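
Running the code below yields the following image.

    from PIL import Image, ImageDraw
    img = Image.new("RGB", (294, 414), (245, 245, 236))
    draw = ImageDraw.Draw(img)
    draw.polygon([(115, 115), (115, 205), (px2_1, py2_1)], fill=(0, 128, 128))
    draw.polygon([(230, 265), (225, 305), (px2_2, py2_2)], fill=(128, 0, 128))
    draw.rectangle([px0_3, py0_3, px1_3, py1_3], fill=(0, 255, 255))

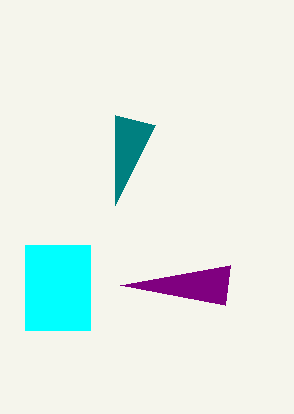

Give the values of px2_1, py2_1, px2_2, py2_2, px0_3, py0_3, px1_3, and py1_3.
px2_1 = 155; py2_1 = 125; px2_2 = 120; py2_2 = 285; px0_3 = 25; py0_3 = 245; px1_3 = 90; py1_3 = 330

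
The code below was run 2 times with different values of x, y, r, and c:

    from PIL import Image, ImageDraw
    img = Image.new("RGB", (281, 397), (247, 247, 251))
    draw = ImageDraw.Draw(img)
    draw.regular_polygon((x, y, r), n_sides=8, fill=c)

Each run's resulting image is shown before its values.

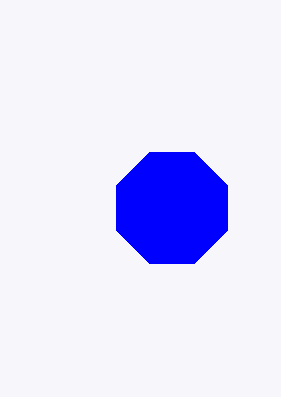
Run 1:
x = 172; y = 208; r = 60; c = 'blue'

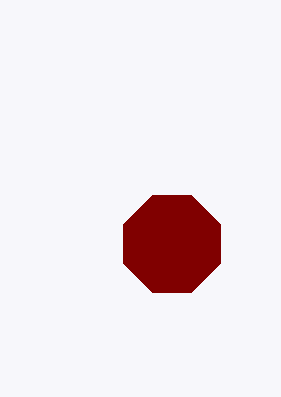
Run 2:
x = 172; y = 244; r = 52; c = 'maroon'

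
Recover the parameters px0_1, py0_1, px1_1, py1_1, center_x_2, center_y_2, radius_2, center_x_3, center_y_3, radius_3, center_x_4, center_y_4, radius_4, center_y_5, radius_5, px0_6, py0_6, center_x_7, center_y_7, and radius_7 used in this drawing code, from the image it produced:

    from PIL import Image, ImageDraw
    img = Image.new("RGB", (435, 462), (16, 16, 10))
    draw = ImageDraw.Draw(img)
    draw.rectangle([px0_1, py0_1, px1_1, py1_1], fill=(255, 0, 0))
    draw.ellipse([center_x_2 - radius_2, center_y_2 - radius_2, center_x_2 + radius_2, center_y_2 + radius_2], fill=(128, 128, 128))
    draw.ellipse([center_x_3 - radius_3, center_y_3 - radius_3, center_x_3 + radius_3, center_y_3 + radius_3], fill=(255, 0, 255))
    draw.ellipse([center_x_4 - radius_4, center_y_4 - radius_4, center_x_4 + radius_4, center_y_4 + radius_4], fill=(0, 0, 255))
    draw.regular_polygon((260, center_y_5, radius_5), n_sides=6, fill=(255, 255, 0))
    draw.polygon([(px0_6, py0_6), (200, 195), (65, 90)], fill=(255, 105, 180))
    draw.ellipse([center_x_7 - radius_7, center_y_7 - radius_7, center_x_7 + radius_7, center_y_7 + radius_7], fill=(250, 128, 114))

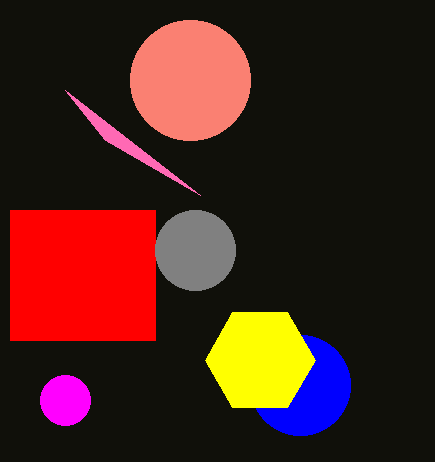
px0_1 = 10; py0_1 = 210; px1_1 = 155; py1_1 = 340; center_x_2 = 195; center_y_2 = 250; radius_2 = 40; center_x_3 = 65; center_y_3 = 400; radius_3 = 25; center_x_4 = 300; center_y_4 = 385; radius_4 = 50; center_y_5 = 360; radius_5 = 55; px0_6 = 105; py0_6 = 140; center_x_7 = 190; center_y_7 = 80; radius_7 = 60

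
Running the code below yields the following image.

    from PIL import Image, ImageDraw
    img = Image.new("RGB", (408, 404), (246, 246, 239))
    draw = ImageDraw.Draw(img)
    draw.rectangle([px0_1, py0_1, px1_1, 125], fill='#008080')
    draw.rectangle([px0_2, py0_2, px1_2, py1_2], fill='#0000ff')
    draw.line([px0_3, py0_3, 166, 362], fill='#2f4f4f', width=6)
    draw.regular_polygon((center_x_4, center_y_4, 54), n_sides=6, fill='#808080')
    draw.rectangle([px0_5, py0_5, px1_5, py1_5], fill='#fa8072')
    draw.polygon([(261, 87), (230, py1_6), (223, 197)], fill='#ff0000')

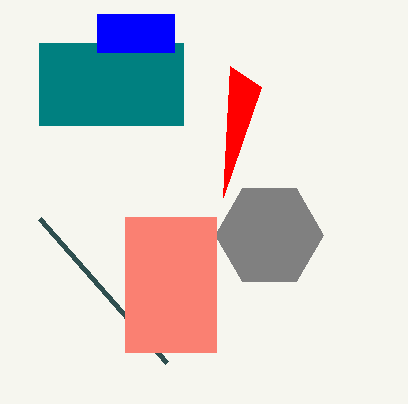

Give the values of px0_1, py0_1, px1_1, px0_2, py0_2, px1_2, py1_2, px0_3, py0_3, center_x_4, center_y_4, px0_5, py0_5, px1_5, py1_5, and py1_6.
px0_1 = 39
py0_1 = 43
px1_1 = 183
px0_2 = 97
py0_2 = 14
px1_2 = 174
py1_2 = 52
px0_3 = 39
py0_3 = 218
center_x_4 = 269
center_y_4 = 235
px0_5 = 125
py0_5 = 217
px1_5 = 216
py1_5 = 352
py1_6 = 66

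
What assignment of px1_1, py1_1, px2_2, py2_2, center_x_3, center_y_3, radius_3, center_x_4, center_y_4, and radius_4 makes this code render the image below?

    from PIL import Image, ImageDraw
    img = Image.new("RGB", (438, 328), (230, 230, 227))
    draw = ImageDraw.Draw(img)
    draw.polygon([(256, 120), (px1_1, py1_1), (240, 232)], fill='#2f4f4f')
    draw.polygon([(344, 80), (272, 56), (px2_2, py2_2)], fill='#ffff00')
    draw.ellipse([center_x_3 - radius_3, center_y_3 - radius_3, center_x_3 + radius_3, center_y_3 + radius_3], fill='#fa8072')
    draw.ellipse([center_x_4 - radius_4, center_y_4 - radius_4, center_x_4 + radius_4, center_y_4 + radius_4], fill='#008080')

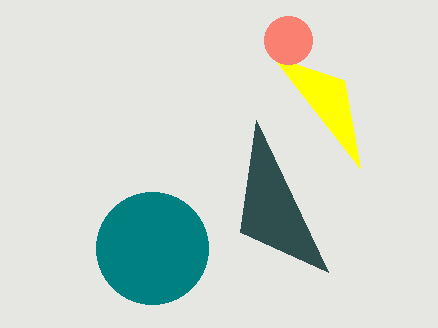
px1_1 = 328; py1_1 = 272; px2_2 = 360; py2_2 = 168; center_x_3 = 288; center_y_3 = 40; radius_3 = 24; center_x_4 = 152; center_y_4 = 248; radius_4 = 56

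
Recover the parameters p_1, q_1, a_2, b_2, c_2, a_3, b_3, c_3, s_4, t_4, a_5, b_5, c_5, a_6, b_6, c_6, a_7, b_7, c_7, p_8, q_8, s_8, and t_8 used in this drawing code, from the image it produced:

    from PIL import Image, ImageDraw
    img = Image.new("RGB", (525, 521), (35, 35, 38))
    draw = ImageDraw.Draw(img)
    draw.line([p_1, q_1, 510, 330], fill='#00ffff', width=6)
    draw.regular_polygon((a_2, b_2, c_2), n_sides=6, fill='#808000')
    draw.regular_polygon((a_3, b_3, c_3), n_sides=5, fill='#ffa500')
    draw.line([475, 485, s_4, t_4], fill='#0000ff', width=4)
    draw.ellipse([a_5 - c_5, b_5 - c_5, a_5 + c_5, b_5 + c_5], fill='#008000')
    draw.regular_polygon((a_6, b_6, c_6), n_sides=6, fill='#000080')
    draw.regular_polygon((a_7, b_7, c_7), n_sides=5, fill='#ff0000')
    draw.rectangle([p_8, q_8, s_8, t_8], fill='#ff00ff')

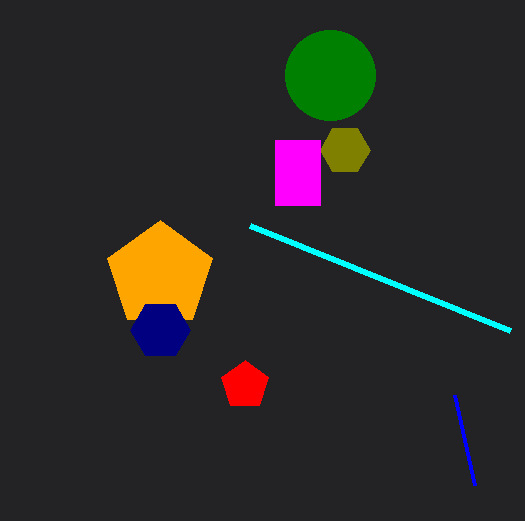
p_1 = 250; q_1 = 225; a_2 = 345; b_2 = 150; c_2 = 25; a_3 = 160; b_3 = 275; c_3 = 55; s_4 = 455; t_4 = 395; a_5 = 330; b_5 = 75; c_5 = 45; a_6 = 160; b_6 = 330; c_6 = 30; a_7 = 245; b_7 = 385; c_7 = 25; p_8 = 275; q_8 = 140; s_8 = 320; t_8 = 205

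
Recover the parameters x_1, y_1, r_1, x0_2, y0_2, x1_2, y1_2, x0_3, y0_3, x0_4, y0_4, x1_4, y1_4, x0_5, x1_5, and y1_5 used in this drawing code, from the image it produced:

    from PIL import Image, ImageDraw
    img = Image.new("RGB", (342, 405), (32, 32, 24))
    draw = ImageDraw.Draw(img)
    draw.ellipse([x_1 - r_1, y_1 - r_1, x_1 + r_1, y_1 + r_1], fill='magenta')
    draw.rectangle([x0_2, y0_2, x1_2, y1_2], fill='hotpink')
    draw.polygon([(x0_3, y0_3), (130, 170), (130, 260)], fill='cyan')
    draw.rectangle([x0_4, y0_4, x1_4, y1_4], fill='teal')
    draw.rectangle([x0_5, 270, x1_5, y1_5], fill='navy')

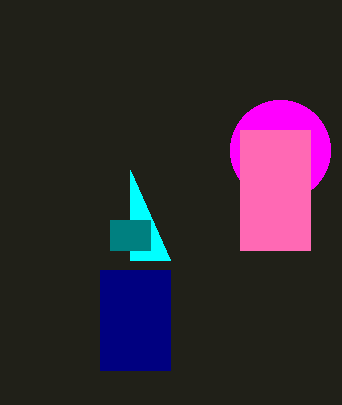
x_1 = 280, y_1 = 150, r_1 = 50, x0_2 = 240, y0_2 = 130, x1_2 = 310, y1_2 = 250, x0_3 = 170, y0_3 = 260, x0_4 = 110, y0_4 = 220, x1_4 = 150, y1_4 = 250, x0_5 = 100, x1_5 = 170, y1_5 = 370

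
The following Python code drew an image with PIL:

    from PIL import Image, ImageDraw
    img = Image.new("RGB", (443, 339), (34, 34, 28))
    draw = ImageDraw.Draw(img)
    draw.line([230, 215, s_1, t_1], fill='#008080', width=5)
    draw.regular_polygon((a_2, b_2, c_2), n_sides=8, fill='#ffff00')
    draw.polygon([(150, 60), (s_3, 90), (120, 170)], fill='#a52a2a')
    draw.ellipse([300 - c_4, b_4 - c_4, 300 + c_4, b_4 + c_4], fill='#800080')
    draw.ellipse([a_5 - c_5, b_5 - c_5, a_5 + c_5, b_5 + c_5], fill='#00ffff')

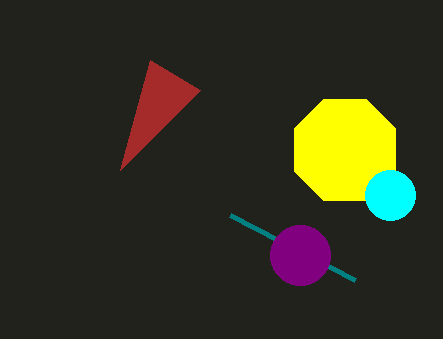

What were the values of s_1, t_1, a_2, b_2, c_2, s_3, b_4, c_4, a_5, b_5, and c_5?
s_1 = 355, t_1 = 280, a_2 = 345, b_2 = 150, c_2 = 55, s_3 = 200, b_4 = 255, c_4 = 30, a_5 = 390, b_5 = 195, c_5 = 25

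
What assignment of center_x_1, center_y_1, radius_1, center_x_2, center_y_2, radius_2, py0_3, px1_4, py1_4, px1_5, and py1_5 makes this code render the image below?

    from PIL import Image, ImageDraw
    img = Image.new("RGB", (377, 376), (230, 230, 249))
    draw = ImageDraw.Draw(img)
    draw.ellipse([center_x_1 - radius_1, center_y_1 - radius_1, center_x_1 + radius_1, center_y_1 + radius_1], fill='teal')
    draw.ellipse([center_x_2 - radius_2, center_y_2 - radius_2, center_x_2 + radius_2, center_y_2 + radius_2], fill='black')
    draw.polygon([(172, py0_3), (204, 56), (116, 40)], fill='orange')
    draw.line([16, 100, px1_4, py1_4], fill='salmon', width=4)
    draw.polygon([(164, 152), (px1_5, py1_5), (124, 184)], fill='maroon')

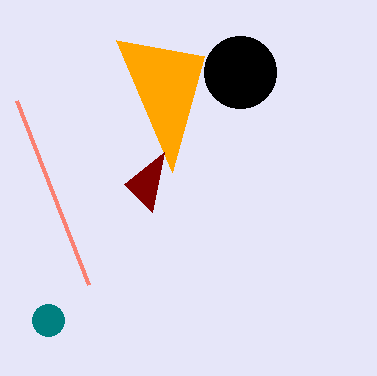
center_x_1 = 48, center_y_1 = 320, radius_1 = 16, center_x_2 = 240, center_y_2 = 72, radius_2 = 36, py0_3 = 172, px1_4 = 88, py1_4 = 284, px1_5 = 152, py1_5 = 212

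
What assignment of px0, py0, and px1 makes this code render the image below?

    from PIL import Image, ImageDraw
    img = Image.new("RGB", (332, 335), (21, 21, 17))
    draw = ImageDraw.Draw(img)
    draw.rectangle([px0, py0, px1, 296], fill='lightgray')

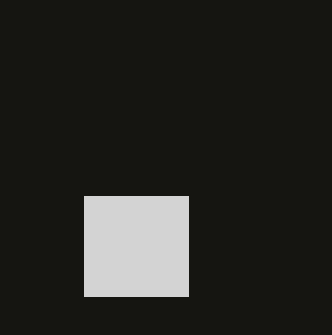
px0 = 84, py0 = 196, px1 = 188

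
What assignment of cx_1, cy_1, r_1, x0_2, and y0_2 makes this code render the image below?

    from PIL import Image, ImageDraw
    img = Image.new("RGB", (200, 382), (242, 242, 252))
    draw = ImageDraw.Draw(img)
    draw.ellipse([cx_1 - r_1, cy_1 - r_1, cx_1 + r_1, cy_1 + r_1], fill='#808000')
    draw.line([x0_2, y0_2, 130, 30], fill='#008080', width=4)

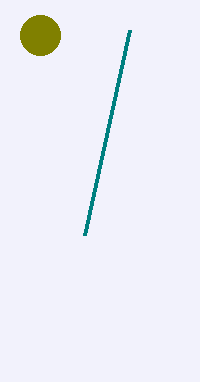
cx_1 = 40, cy_1 = 35, r_1 = 20, x0_2 = 85, y0_2 = 235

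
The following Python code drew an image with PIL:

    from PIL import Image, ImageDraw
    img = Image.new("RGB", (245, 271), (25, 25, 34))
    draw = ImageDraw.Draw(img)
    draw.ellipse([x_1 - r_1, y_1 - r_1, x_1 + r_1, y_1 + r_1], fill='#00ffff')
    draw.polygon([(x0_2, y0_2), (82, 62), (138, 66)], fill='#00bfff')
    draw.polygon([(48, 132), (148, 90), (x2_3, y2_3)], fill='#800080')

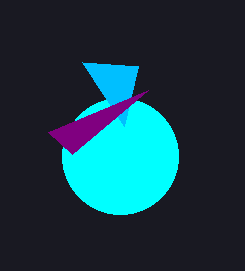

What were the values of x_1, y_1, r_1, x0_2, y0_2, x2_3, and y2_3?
x_1 = 120
y_1 = 156
r_1 = 58
x0_2 = 124
y0_2 = 126
x2_3 = 72
y2_3 = 154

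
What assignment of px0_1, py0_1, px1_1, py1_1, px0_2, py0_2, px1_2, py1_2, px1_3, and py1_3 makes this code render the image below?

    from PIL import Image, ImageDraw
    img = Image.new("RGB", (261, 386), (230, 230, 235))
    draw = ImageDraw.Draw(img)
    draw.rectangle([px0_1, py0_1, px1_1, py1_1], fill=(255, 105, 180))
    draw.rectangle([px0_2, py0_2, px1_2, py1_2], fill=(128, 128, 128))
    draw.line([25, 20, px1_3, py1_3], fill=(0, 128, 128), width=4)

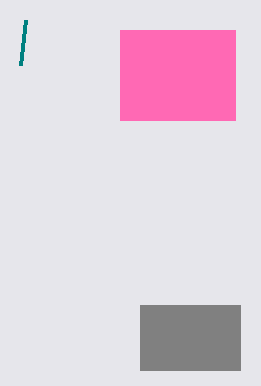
px0_1 = 120; py0_1 = 30; px1_1 = 235; py1_1 = 120; px0_2 = 140; py0_2 = 305; px1_2 = 240; py1_2 = 370; px1_3 = 20; py1_3 = 65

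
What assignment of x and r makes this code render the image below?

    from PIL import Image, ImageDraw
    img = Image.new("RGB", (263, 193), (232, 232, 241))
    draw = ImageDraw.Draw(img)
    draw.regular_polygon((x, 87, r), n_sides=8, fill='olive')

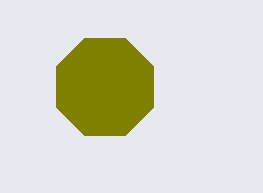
x = 105; r = 53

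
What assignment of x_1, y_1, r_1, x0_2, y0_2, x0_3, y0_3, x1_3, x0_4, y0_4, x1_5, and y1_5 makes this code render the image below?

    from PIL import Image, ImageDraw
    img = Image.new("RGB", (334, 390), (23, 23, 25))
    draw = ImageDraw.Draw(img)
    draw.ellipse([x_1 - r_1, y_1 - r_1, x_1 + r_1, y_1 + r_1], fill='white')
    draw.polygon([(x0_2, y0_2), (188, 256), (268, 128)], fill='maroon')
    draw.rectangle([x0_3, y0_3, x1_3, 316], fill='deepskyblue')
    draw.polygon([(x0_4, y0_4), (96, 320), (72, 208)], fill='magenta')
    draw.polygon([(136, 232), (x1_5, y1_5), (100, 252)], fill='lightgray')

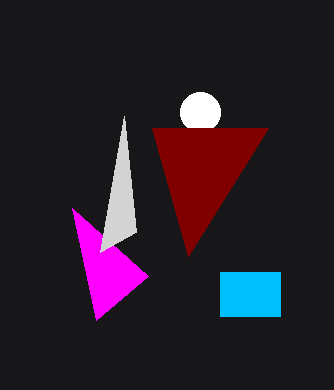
x_1 = 200; y_1 = 112; r_1 = 20; x0_2 = 152; y0_2 = 128; x0_3 = 220; y0_3 = 272; x1_3 = 280; x0_4 = 148; y0_4 = 276; x1_5 = 124; y1_5 = 116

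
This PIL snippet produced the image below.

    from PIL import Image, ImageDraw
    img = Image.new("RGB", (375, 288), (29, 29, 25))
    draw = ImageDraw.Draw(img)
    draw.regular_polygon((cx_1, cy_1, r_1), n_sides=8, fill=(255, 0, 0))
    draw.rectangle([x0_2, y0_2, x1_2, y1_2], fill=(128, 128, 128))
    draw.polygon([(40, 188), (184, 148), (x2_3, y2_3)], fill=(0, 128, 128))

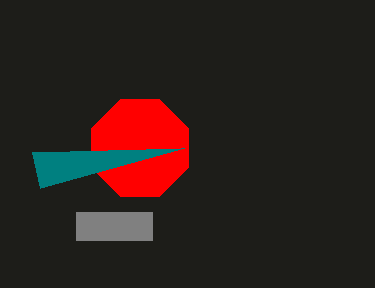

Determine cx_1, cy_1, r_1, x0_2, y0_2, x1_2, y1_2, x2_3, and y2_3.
cx_1 = 140, cy_1 = 148, r_1 = 52, x0_2 = 76, y0_2 = 212, x1_2 = 152, y1_2 = 240, x2_3 = 32, y2_3 = 152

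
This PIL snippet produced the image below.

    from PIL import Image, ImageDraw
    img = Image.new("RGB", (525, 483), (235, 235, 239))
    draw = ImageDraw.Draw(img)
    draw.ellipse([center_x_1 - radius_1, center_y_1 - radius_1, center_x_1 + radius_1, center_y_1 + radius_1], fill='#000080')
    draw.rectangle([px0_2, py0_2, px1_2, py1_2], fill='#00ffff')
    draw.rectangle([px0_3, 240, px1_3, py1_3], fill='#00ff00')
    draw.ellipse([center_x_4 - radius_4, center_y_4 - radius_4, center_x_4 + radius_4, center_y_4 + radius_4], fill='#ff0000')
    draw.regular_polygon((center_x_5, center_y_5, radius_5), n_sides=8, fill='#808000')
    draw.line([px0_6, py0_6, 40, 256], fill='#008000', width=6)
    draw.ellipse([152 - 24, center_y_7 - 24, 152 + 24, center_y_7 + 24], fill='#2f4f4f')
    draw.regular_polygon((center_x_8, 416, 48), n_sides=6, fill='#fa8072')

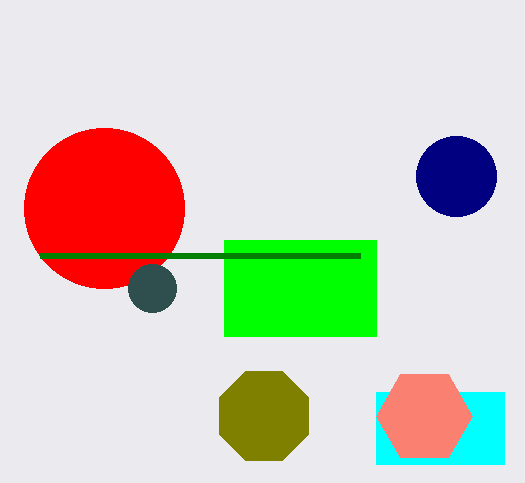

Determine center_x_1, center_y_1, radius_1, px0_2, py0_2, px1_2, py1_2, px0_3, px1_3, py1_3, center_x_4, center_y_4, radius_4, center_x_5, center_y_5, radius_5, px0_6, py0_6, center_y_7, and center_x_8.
center_x_1 = 456
center_y_1 = 176
radius_1 = 40
px0_2 = 376
py0_2 = 392
px1_2 = 504
py1_2 = 464
px0_3 = 224
px1_3 = 376
py1_3 = 336
center_x_4 = 104
center_y_4 = 208
radius_4 = 80
center_x_5 = 264
center_y_5 = 416
radius_5 = 48
px0_6 = 360
py0_6 = 256
center_y_7 = 288
center_x_8 = 424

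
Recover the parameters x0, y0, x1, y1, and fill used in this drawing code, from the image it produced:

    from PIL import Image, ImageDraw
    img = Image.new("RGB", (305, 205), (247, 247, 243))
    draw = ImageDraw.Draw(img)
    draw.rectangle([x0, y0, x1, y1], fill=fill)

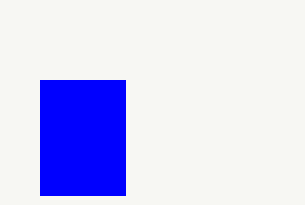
x0 = 40, y0 = 80, x1 = 125, y1 = 195, fill = 'blue'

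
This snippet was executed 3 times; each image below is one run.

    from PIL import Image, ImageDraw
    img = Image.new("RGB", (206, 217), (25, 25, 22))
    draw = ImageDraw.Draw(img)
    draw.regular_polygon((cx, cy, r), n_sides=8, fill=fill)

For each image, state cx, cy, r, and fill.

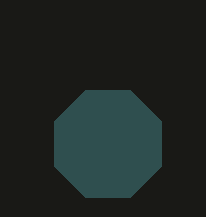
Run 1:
cx = 108, cy = 144, r = 58, fill = 'darkslategray'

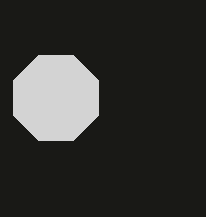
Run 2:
cx = 56; cy = 98; r = 46; fill = 'lightgray'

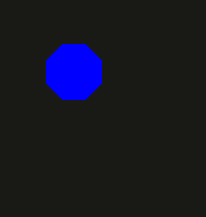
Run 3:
cx = 74; cy = 72; r = 30; fill = 'blue'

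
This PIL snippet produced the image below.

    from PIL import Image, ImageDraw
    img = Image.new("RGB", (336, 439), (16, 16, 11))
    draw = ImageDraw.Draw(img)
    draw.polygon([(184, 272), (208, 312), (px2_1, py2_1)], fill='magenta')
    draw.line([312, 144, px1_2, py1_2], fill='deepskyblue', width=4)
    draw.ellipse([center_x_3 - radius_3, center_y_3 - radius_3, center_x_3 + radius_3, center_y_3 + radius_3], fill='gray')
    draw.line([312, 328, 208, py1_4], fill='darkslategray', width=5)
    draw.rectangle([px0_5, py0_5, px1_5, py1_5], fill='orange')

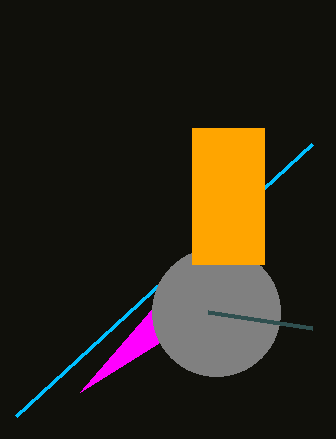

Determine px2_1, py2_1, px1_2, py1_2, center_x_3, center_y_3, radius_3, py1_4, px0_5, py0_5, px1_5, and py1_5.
px2_1 = 80; py2_1 = 392; px1_2 = 16; py1_2 = 416; center_x_3 = 216; center_y_3 = 312; radius_3 = 64; py1_4 = 312; px0_5 = 192; py0_5 = 128; px1_5 = 264; py1_5 = 264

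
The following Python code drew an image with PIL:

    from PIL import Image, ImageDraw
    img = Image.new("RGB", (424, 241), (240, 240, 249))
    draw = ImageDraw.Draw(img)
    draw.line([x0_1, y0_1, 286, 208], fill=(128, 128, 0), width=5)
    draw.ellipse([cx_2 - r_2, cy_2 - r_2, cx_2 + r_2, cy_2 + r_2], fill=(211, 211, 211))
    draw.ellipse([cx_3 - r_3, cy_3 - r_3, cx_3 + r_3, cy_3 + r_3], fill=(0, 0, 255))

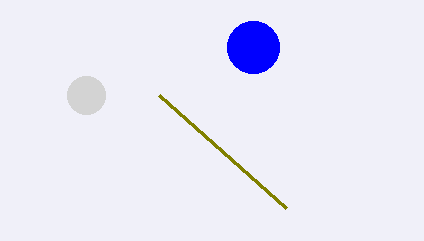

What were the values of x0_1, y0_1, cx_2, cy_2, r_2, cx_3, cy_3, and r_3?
x0_1 = 159, y0_1 = 95, cx_2 = 86, cy_2 = 95, r_2 = 19, cx_3 = 253, cy_3 = 47, r_3 = 26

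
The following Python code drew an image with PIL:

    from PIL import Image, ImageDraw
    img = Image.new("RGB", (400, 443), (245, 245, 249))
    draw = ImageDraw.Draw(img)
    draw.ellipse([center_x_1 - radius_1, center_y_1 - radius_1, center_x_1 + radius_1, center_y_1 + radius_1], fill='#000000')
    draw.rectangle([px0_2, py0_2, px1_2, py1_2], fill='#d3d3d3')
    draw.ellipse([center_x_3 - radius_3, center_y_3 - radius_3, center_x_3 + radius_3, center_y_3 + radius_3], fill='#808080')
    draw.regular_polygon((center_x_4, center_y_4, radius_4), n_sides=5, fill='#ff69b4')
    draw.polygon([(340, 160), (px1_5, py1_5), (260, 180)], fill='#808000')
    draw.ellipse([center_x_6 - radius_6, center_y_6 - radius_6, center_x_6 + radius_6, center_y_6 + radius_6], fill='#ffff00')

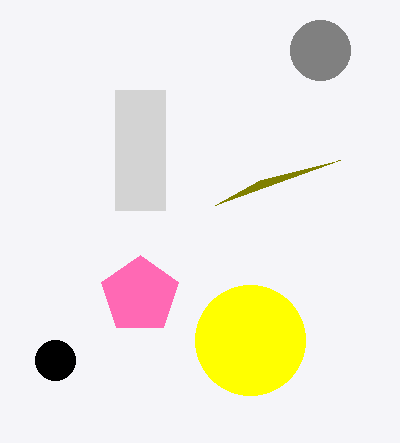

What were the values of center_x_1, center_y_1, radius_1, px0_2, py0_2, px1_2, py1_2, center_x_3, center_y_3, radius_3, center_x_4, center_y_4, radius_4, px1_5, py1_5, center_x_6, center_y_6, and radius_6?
center_x_1 = 55
center_y_1 = 360
radius_1 = 20
px0_2 = 115
py0_2 = 90
px1_2 = 165
py1_2 = 210
center_x_3 = 320
center_y_3 = 50
radius_3 = 30
center_x_4 = 140
center_y_4 = 295
radius_4 = 40
px1_5 = 215
py1_5 = 205
center_x_6 = 250
center_y_6 = 340
radius_6 = 55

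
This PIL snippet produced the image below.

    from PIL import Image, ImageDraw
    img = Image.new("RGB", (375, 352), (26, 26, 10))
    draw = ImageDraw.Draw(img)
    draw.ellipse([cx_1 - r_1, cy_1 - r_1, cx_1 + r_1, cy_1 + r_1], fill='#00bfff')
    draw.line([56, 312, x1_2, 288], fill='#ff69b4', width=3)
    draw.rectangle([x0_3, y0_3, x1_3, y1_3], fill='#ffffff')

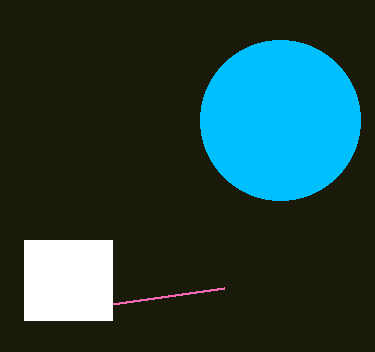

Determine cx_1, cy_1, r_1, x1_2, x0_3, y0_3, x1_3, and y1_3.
cx_1 = 280, cy_1 = 120, r_1 = 80, x1_2 = 224, x0_3 = 24, y0_3 = 240, x1_3 = 112, y1_3 = 320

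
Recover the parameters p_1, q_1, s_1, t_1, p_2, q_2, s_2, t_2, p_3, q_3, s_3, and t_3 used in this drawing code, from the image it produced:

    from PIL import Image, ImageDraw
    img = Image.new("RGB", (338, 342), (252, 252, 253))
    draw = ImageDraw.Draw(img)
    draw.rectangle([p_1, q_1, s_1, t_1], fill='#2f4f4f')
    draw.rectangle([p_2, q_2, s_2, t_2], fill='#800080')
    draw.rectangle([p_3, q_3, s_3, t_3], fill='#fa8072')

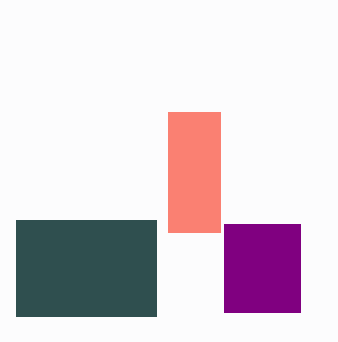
p_1 = 16, q_1 = 220, s_1 = 156, t_1 = 316, p_2 = 224, q_2 = 224, s_2 = 300, t_2 = 312, p_3 = 168, q_3 = 112, s_3 = 220, t_3 = 232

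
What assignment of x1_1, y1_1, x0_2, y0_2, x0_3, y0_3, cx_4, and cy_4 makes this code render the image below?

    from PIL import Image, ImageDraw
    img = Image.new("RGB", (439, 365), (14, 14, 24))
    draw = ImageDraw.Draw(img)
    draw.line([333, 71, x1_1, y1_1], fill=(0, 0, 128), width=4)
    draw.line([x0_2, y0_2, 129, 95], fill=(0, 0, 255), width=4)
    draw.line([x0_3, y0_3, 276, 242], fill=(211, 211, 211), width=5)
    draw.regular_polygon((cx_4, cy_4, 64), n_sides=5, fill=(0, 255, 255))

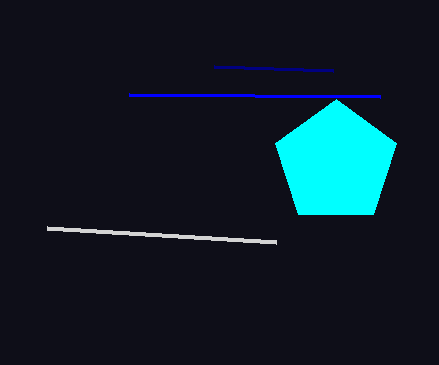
x1_1 = 214, y1_1 = 67, x0_2 = 380, y0_2 = 97, x0_3 = 47, y0_3 = 228, cx_4 = 336, cy_4 = 163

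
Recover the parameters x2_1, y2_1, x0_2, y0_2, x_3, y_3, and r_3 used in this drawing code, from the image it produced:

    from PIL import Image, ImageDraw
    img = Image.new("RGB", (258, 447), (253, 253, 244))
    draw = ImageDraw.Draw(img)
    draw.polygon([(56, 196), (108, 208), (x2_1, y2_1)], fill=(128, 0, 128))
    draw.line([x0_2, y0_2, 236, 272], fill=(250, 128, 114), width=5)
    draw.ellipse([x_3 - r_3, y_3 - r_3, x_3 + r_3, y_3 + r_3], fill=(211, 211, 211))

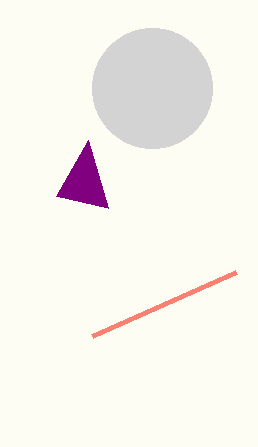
x2_1 = 88; y2_1 = 140; x0_2 = 92; y0_2 = 336; x_3 = 152; y_3 = 88; r_3 = 60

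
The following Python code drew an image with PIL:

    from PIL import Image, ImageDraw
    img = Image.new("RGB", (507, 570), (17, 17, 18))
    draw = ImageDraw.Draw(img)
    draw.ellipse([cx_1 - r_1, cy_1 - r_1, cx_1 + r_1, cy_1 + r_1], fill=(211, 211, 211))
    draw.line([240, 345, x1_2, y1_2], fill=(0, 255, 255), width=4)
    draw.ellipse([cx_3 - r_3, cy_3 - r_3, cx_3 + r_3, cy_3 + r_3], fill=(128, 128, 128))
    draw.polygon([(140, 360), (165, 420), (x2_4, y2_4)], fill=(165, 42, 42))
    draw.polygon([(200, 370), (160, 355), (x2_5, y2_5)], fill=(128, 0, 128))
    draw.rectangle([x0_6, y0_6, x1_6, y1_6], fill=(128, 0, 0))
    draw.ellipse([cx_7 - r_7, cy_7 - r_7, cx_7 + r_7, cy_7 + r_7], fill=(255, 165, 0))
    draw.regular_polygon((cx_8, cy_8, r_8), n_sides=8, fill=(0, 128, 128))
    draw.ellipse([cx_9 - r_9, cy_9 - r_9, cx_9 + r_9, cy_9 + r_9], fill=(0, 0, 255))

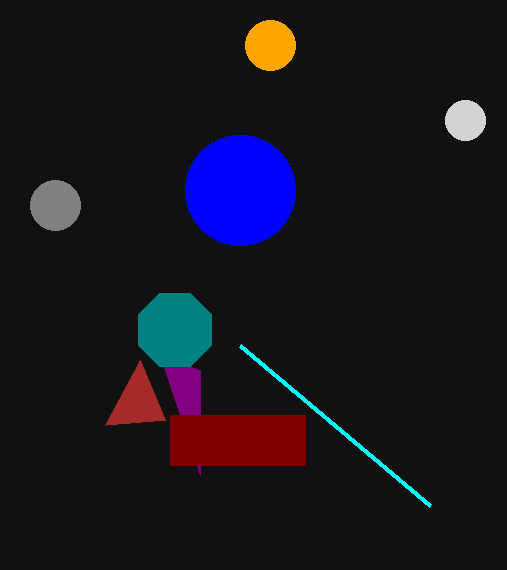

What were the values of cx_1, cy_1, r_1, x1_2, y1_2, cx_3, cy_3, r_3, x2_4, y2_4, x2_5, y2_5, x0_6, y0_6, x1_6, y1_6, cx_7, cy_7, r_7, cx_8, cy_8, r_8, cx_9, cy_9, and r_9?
cx_1 = 465
cy_1 = 120
r_1 = 20
x1_2 = 430
y1_2 = 505
cx_3 = 55
cy_3 = 205
r_3 = 25
x2_4 = 105
y2_4 = 425
x2_5 = 200
y2_5 = 475
x0_6 = 170
y0_6 = 415
x1_6 = 305
y1_6 = 465
cx_7 = 270
cy_7 = 45
r_7 = 25
cx_8 = 175
cy_8 = 330
r_8 = 40
cx_9 = 240
cy_9 = 190
r_9 = 55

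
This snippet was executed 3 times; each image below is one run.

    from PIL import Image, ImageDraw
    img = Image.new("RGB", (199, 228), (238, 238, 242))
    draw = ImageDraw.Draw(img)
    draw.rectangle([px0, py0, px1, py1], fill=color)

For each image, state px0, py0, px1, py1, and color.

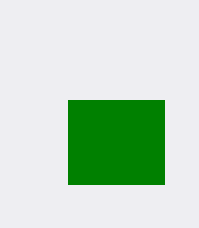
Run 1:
px0 = 68, py0 = 100, px1 = 164, py1 = 184, color = 'green'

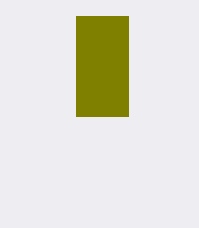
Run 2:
px0 = 76
py0 = 16
px1 = 128
py1 = 116
color = 'olive'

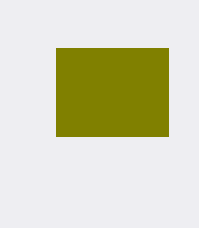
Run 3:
px0 = 56, py0 = 48, px1 = 168, py1 = 136, color = 'olive'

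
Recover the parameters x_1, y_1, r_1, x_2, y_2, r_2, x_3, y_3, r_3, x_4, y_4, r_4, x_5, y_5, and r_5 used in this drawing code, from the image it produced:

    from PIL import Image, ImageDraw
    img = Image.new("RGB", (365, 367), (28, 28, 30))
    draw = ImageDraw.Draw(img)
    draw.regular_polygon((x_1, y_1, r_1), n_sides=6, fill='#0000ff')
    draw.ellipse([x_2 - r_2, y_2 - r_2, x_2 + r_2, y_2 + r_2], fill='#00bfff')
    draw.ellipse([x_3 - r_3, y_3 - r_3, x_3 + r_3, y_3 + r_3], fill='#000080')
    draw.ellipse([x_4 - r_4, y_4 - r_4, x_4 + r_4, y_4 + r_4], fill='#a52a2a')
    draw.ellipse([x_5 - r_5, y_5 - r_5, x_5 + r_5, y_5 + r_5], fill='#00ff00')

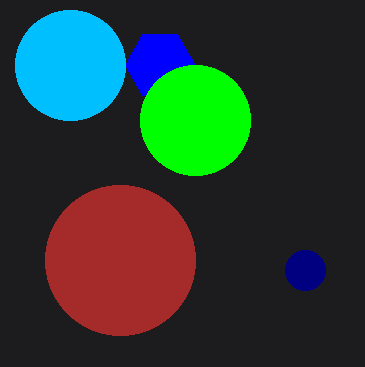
x_1 = 160; y_1 = 65; r_1 = 35; x_2 = 70; y_2 = 65; r_2 = 55; x_3 = 305; y_3 = 270; r_3 = 20; x_4 = 120; y_4 = 260; r_4 = 75; x_5 = 195; y_5 = 120; r_5 = 55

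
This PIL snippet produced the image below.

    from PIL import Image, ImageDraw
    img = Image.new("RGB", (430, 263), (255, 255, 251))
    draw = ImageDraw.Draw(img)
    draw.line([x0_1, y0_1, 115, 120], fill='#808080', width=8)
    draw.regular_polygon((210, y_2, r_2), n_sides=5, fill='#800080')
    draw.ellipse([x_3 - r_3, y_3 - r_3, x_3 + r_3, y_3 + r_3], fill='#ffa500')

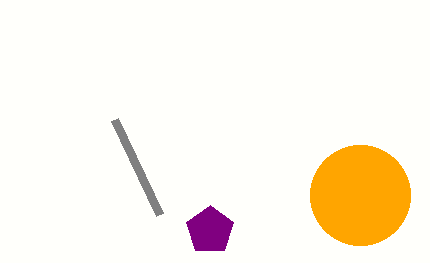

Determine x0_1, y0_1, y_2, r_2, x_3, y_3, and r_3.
x0_1 = 160
y0_1 = 215
y_2 = 230
r_2 = 25
x_3 = 360
y_3 = 195
r_3 = 50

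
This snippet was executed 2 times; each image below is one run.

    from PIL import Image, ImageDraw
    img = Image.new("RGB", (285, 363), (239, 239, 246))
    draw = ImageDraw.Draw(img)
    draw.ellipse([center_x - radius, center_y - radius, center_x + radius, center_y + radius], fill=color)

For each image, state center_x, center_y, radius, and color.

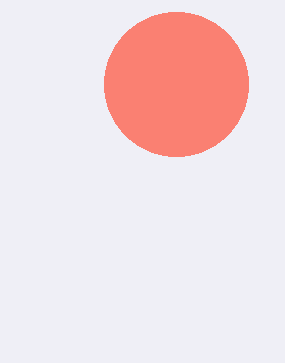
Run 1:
center_x = 176
center_y = 84
radius = 72
color = 'salmon'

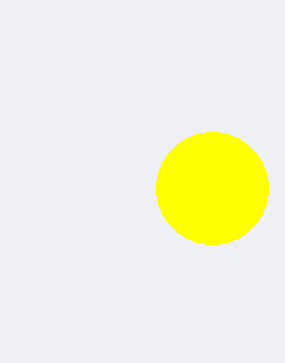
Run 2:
center_x = 212, center_y = 188, radius = 56, color = 'yellow'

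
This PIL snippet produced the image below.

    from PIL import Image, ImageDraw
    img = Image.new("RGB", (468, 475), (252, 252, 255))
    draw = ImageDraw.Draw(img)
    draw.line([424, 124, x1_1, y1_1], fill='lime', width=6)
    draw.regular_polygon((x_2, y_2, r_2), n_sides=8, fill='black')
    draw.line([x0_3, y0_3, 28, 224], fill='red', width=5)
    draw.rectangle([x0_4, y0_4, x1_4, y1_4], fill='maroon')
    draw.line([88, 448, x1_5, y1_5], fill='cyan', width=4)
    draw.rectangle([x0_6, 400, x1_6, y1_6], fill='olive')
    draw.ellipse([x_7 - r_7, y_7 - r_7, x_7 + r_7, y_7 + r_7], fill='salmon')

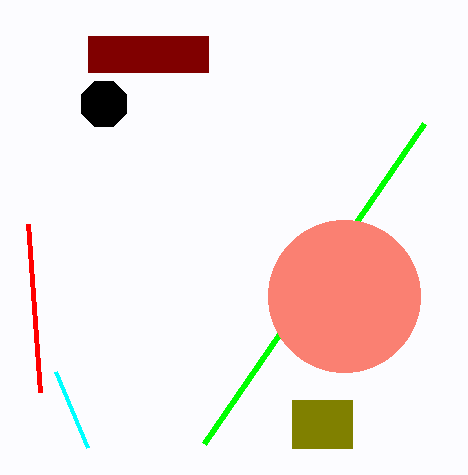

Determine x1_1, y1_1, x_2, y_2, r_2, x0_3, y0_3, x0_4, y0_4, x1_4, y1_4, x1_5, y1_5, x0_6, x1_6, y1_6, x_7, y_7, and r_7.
x1_1 = 204; y1_1 = 444; x_2 = 104; y_2 = 104; r_2 = 24; x0_3 = 40; y0_3 = 392; x0_4 = 88; y0_4 = 36; x1_4 = 208; y1_4 = 72; x1_5 = 56; y1_5 = 372; x0_6 = 292; x1_6 = 352; y1_6 = 448; x_7 = 344; y_7 = 296; r_7 = 76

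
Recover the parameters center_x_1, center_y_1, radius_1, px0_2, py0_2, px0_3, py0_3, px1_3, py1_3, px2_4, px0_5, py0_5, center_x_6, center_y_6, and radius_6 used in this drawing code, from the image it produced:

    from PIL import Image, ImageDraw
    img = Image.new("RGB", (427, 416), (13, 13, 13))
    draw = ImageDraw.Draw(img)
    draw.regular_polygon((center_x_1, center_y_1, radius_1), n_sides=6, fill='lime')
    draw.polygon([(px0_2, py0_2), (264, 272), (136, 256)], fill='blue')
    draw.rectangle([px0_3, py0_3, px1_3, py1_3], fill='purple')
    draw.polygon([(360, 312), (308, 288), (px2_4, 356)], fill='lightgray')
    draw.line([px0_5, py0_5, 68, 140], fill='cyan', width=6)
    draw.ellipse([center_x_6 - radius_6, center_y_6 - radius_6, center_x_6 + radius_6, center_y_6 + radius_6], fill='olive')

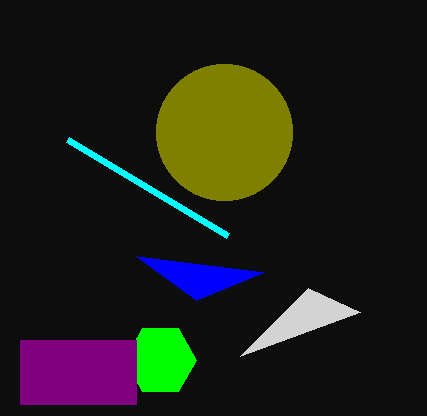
center_x_1 = 160
center_y_1 = 360
radius_1 = 36
px0_2 = 196
py0_2 = 300
px0_3 = 20
py0_3 = 340
px1_3 = 136
py1_3 = 404
px2_4 = 240
px0_5 = 228
py0_5 = 236
center_x_6 = 224
center_y_6 = 132
radius_6 = 68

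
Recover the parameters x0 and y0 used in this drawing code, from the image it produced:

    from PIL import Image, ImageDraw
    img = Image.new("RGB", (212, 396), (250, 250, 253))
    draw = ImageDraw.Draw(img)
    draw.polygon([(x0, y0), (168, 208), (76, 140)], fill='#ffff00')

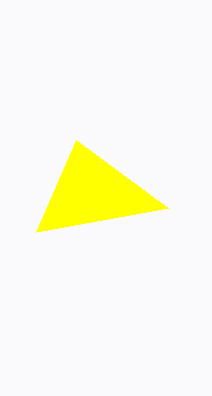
x0 = 36; y0 = 232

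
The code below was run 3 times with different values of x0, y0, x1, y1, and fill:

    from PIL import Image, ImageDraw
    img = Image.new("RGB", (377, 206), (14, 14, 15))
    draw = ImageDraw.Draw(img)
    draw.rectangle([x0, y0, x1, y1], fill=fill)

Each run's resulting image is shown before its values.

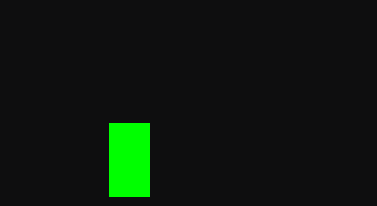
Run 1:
x0 = 109, y0 = 123, x1 = 149, y1 = 196, fill = 'lime'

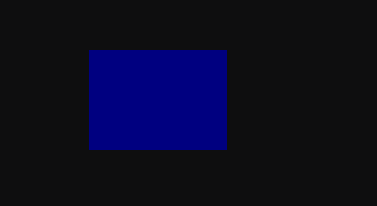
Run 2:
x0 = 89; y0 = 50; x1 = 226; y1 = 149; fill = 'navy'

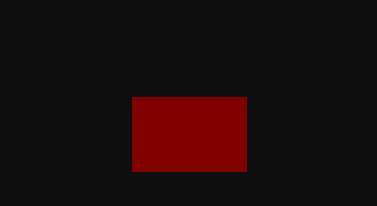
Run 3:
x0 = 132, y0 = 97, x1 = 246, y1 = 171, fill = 'maroon'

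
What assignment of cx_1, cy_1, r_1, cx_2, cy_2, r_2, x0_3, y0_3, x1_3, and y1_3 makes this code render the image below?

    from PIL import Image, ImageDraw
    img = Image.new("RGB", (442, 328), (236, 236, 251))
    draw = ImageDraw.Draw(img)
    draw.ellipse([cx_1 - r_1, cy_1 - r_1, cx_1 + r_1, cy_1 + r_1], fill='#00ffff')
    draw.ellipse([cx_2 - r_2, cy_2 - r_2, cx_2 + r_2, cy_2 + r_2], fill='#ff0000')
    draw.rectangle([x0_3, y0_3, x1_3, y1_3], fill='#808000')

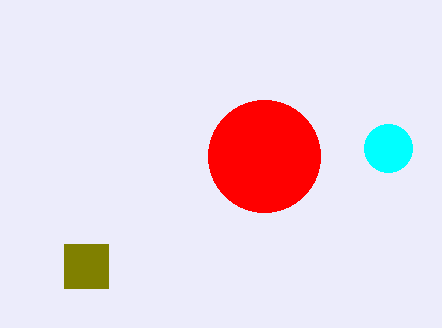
cx_1 = 388
cy_1 = 148
r_1 = 24
cx_2 = 264
cy_2 = 156
r_2 = 56
x0_3 = 64
y0_3 = 244
x1_3 = 108
y1_3 = 288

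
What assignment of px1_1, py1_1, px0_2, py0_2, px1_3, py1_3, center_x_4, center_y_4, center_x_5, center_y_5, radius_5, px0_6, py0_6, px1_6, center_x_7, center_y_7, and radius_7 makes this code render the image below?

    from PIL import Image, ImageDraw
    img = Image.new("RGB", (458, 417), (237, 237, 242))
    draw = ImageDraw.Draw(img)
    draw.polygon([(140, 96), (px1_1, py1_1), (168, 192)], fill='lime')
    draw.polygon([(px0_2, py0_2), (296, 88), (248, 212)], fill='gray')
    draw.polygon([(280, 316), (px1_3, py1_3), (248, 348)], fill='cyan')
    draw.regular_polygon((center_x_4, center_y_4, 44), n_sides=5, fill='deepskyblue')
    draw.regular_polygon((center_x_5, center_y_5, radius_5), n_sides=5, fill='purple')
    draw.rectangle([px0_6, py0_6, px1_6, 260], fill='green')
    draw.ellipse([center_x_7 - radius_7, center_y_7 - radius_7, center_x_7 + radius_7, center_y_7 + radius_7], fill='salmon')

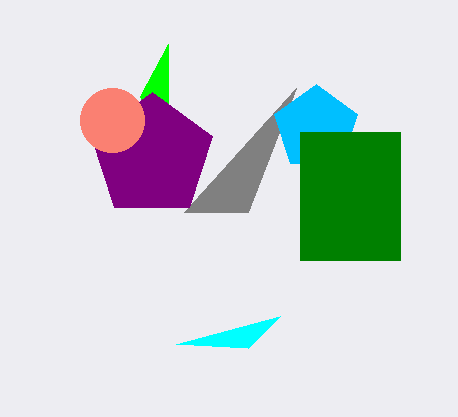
px1_1 = 168, py1_1 = 44, px0_2 = 184, py0_2 = 212, px1_3 = 176, py1_3 = 344, center_x_4 = 316, center_y_4 = 128, center_x_5 = 152, center_y_5 = 156, radius_5 = 64, px0_6 = 300, py0_6 = 132, px1_6 = 400, center_x_7 = 112, center_y_7 = 120, radius_7 = 32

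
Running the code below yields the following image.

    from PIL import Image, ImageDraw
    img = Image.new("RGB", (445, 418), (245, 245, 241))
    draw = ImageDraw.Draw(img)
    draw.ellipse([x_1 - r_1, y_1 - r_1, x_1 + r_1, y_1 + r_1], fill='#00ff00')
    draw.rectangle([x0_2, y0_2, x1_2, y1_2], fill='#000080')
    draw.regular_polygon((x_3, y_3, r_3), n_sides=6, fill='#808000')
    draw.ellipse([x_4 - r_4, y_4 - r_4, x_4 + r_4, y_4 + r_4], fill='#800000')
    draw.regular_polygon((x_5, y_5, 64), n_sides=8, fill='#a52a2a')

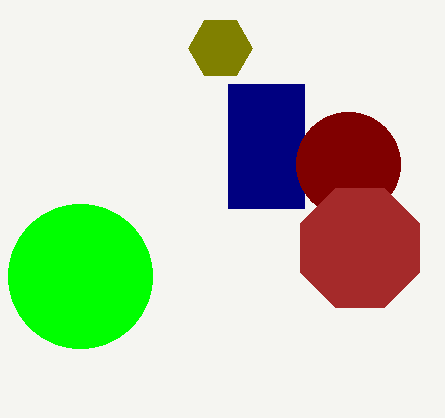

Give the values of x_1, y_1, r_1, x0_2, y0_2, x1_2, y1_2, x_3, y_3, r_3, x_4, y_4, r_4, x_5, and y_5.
x_1 = 80; y_1 = 276; r_1 = 72; x0_2 = 228; y0_2 = 84; x1_2 = 304; y1_2 = 208; x_3 = 220; y_3 = 48; r_3 = 32; x_4 = 348; y_4 = 164; r_4 = 52; x_5 = 360; y_5 = 248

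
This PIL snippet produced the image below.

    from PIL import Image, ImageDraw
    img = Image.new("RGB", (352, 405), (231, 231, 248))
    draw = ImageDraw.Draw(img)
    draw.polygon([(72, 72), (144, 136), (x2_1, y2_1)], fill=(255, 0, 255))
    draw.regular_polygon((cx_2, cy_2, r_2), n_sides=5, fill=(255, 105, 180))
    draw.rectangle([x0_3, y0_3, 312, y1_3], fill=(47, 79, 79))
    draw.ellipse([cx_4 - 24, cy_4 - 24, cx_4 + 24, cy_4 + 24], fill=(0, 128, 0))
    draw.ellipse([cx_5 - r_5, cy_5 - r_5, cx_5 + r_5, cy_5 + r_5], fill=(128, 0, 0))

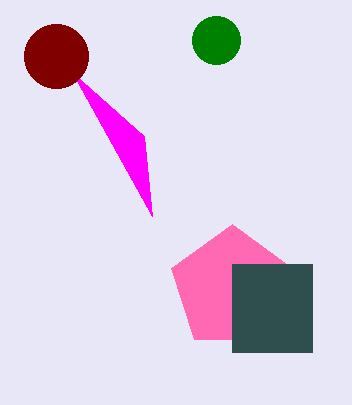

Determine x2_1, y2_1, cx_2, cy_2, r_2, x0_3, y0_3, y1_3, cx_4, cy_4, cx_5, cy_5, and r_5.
x2_1 = 152, y2_1 = 216, cx_2 = 232, cy_2 = 288, r_2 = 64, x0_3 = 232, y0_3 = 264, y1_3 = 352, cx_4 = 216, cy_4 = 40, cx_5 = 56, cy_5 = 56, r_5 = 32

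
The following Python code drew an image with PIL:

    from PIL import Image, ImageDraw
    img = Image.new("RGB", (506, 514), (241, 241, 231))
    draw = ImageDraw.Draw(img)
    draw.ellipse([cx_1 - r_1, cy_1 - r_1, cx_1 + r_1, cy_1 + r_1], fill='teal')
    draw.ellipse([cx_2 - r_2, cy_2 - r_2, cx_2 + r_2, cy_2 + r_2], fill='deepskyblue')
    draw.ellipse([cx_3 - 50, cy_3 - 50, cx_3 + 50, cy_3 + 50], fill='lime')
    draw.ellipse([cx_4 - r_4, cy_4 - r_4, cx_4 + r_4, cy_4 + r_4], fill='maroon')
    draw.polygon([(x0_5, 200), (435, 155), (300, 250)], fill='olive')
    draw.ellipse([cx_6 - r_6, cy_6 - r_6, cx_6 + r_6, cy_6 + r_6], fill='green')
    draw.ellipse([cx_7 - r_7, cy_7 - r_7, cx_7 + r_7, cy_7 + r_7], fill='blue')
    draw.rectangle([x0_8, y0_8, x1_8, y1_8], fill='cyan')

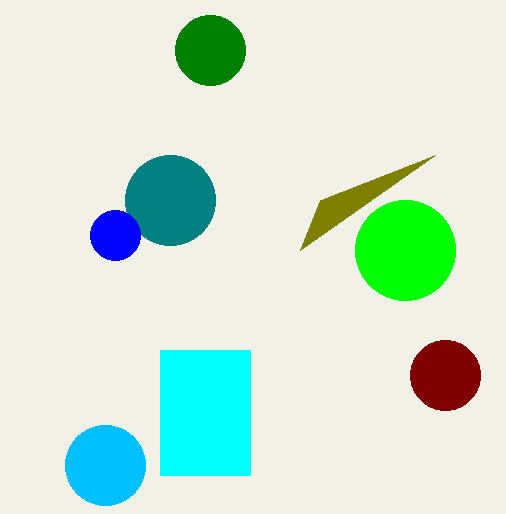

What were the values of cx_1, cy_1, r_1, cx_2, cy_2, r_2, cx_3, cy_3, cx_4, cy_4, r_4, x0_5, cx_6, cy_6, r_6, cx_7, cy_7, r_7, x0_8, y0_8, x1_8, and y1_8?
cx_1 = 170; cy_1 = 200; r_1 = 45; cx_2 = 105; cy_2 = 465; r_2 = 40; cx_3 = 405; cy_3 = 250; cx_4 = 445; cy_4 = 375; r_4 = 35; x0_5 = 320; cx_6 = 210; cy_6 = 50; r_6 = 35; cx_7 = 115; cy_7 = 235; r_7 = 25; x0_8 = 160; y0_8 = 350; x1_8 = 250; y1_8 = 475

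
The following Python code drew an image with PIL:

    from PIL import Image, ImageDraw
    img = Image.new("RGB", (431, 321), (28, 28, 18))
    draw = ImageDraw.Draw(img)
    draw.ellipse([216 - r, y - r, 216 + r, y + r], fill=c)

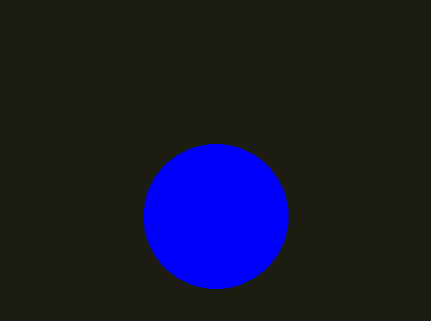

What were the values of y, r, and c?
y = 216
r = 72
c = 'blue'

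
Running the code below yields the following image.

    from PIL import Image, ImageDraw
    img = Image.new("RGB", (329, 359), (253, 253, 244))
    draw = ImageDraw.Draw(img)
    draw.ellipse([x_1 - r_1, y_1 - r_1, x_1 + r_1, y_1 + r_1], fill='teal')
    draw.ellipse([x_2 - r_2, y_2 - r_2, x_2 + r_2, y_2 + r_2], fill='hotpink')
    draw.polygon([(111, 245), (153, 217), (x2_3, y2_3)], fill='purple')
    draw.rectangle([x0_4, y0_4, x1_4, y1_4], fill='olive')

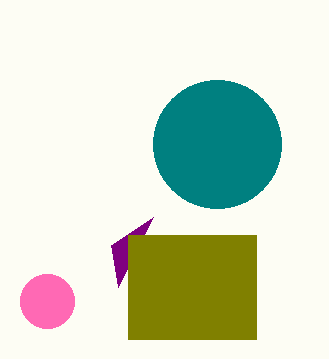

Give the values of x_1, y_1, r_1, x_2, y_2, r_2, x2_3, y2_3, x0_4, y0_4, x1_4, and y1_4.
x_1 = 217, y_1 = 144, r_1 = 64, x_2 = 47, y_2 = 301, r_2 = 27, x2_3 = 118, y2_3 = 287, x0_4 = 128, y0_4 = 235, x1_4 = 256, y1_4 = 339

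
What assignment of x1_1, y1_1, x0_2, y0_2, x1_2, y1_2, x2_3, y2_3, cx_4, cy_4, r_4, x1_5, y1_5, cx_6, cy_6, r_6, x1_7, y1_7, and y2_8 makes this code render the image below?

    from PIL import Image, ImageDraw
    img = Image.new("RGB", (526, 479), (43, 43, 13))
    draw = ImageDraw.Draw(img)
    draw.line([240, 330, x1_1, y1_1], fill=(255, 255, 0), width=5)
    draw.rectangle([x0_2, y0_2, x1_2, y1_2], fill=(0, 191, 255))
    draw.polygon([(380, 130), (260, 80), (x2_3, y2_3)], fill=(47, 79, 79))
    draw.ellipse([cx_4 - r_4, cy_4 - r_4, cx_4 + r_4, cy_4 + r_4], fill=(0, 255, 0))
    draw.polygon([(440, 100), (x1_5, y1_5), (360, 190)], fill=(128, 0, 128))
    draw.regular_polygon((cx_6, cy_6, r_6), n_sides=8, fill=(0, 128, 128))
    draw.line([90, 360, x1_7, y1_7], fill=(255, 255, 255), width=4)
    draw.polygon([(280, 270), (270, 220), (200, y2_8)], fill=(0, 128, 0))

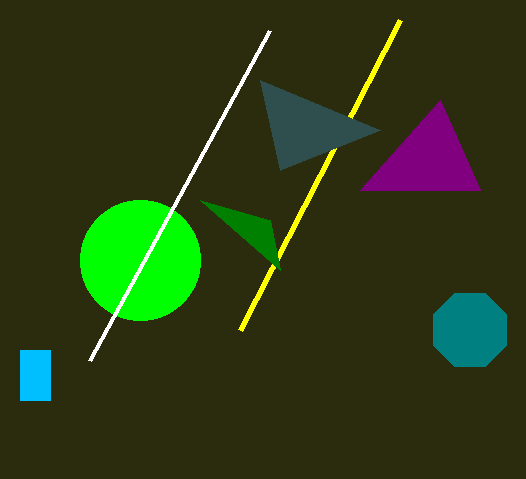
x1_1 = 400; y1_1 = 20; x0_2 = 20; y0_2 = 350; x1_2 = 50; y1_2 = 400; x2_3 = 280; y2_3 = 170; cx_4 = 140; cy_4 = 260; r_4 = 60; x1_5 = 480; y1_5 = 190; cx_6 = 470; cy_6 = 330; r_6 = 40; x1_7 = 270; y1_7 = 30; y2_8 = 200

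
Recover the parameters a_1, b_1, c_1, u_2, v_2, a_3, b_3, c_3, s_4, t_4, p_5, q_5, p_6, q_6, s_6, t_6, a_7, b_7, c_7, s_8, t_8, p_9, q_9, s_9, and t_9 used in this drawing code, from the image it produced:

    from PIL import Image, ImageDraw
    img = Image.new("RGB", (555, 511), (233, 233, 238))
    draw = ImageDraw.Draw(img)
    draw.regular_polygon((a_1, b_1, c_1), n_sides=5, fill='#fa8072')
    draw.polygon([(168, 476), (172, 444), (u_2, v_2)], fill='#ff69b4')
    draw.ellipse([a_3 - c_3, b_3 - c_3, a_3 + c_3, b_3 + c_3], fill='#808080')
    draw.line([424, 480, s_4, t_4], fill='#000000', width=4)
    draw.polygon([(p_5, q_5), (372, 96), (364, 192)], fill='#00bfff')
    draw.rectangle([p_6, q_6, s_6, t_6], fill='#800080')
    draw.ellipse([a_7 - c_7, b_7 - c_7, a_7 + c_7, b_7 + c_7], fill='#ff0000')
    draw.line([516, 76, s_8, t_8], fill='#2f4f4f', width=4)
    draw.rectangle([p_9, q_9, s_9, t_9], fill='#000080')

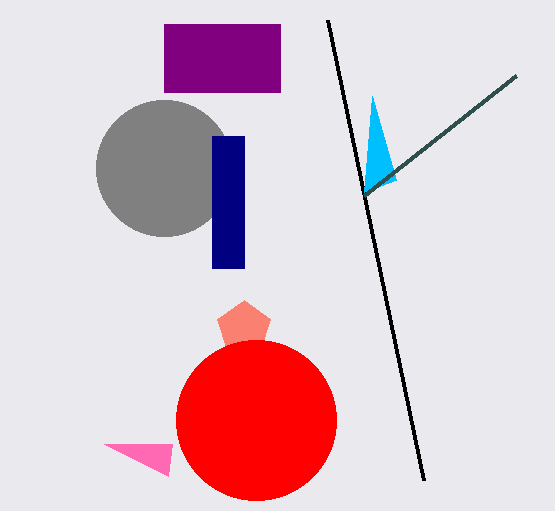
a_1 = 244
b_1 = 328
c_1 = 28
u_2 = 104
v_2 = 444
a_3 = 164
b_3 = 168
c_3 = 68
s_4 = 328
t_4 = 20
p_5 = 396
q_5 = 180
p_6 = 164
q_6 = 24
s_6 = 280
t_6 = 92
a_7 = 256
b_7 = 420
c_7 = 80
s_8 = 364
t_8 = 196
p_9 = 212
q_9 = 136
s_9 = 244
t_9 = 268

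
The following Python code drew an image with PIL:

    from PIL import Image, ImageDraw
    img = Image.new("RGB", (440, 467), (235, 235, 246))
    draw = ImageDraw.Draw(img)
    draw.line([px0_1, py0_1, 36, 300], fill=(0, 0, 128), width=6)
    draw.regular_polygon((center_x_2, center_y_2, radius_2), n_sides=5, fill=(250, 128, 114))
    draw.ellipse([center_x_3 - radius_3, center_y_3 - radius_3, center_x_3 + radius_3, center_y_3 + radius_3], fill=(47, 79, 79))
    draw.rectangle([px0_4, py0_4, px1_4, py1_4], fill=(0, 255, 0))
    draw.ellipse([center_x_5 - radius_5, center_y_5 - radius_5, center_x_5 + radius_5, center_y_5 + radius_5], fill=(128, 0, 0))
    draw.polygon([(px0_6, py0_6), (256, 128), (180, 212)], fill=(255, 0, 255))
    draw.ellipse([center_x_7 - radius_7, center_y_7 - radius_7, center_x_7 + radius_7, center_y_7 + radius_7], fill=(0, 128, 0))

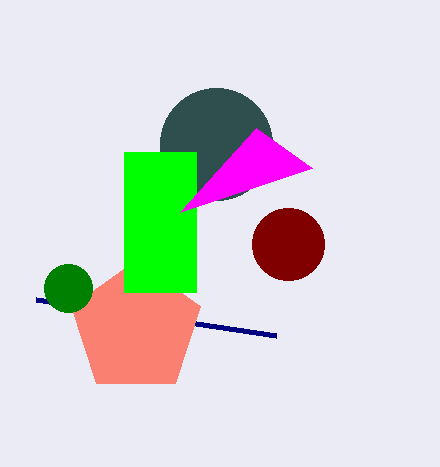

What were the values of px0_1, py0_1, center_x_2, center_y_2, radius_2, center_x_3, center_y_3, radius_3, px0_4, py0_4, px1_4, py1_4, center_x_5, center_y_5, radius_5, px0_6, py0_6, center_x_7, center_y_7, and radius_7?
px0_1 = 276, py0_1 = 336, center_x_2 = 136, center_y_2 = 328, radius_2 = 68, center_x_3 = 216, center_y_3 = 144, radius_3 = 56, px0_4 = 124, py0_4 = 152, px1_4 = 196, py1_4 = 292, center_x_5 = 288, center_y_5 = 244, radius_5 = 36, px0_6 = 312, py0_6 = 168, center_x_7 = 68, center_y_7 = 288, radius_7 = 24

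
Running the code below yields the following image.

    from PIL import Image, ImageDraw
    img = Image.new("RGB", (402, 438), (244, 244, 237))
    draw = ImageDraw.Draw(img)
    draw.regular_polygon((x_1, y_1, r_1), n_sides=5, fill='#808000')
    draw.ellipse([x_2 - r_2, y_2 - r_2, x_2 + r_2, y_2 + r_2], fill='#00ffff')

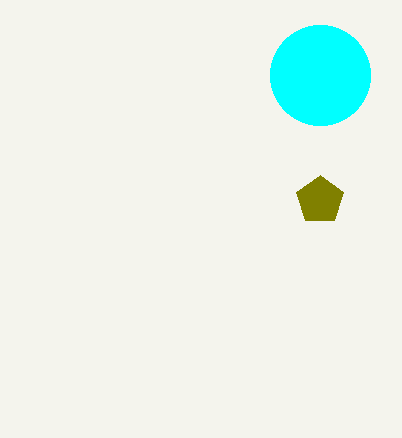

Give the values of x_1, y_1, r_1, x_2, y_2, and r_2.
x_1 = 320, y_1 = 200, r_1 = 25, x_2 = 320, y_2 = 75, r_2 = 50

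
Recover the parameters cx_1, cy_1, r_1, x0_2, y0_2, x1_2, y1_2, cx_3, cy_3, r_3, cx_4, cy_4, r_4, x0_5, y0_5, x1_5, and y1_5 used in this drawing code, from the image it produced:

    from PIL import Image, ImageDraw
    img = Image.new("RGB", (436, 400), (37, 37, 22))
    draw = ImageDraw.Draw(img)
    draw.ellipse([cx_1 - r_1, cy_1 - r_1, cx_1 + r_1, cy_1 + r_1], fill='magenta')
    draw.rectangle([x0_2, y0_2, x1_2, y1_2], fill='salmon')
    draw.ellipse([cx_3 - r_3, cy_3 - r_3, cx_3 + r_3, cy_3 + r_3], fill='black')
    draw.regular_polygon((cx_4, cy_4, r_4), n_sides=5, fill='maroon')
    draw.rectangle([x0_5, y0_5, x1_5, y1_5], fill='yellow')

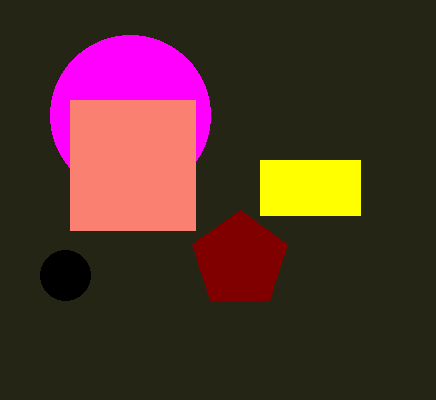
cx_1 = 130
cy_1 = 115
r_1 = 80
x0_2 = 70
y0_2 = 100
x1_2 = 195
y1_2 = 230
cx_3 = 65
cy_3 = 275
r_3 = 25
cx_4 = 240
cy_4 = 260
r_4 = 50
x0_5 = 260
y0_5 = 160
x1_5 = 360
y1_5 = 215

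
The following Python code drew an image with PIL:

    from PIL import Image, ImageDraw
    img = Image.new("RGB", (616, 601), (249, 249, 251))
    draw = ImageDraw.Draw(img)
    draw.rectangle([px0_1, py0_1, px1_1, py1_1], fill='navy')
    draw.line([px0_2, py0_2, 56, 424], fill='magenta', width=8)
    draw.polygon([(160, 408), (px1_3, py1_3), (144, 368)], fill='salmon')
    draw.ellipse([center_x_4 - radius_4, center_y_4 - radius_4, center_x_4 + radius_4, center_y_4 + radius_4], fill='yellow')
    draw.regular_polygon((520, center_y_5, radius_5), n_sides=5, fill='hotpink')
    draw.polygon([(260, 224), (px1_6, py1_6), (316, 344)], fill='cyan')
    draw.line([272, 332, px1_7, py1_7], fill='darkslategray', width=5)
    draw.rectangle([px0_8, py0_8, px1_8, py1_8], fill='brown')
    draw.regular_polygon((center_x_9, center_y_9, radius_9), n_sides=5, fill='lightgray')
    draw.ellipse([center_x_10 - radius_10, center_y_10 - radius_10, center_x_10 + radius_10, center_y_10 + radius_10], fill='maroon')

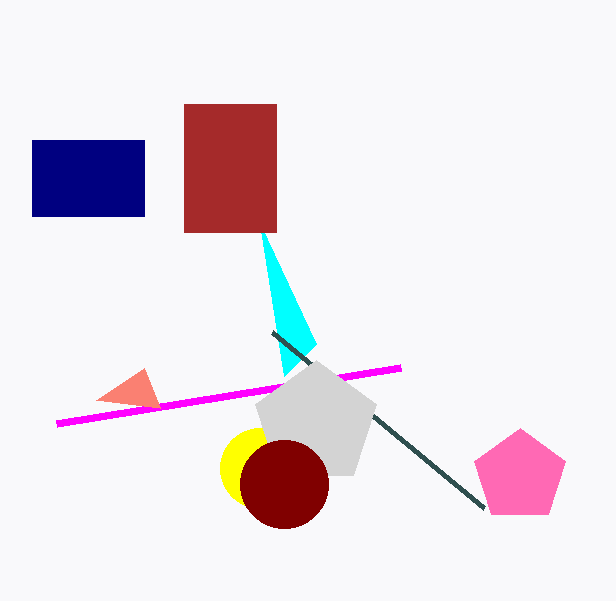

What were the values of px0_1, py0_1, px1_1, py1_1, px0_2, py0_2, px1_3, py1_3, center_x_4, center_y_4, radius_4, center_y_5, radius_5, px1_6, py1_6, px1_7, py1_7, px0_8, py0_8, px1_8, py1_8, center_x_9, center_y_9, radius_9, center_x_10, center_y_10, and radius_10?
px0_1 = 32
py0_1 = 140
px1_1 = 144
py1_1 = 216
px0_2 = 400
py0_2 = 368
px1_3 = 96
py1_3 = 400
center_x_4 = 260
center_y_4 = 468
radius_4 = 40
center_y_5 = 476
radius_5 = 48
px1_6 = 284
py1_6 = 376
px1_7 = 484
py1_7 = 508
px0_8 = 184
py0_8 = 104
px1_8 = 276
py1_8 = 232
center_x_9 = 316
center_y_9 = 424
radius_9 = 64
center_x_10 = 284
center_y_10 = 484
radius_10 = 44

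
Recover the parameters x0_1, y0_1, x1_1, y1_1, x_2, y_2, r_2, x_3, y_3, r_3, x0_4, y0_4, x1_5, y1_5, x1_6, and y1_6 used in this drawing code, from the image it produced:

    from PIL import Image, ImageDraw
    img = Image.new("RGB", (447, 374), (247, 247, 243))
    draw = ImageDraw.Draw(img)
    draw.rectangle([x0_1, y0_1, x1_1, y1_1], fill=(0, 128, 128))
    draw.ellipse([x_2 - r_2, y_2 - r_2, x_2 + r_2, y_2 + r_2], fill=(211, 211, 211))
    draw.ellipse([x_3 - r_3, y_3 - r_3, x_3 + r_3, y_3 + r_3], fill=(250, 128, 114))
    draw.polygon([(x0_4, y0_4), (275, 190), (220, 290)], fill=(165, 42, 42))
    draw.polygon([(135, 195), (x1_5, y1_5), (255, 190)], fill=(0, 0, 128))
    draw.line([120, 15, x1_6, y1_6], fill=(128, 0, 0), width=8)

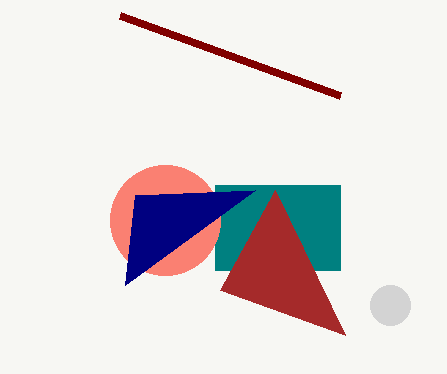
x0_1 = 215
y0_1 = 185
x1_1 = 340
y1_1 = 270
x_2 = 390
y_2 = 305
r_2 = 20
x_3 = 165
y_3 = 220
r_3 = 55
x0_4 = 345
y0_4 = 335
x1_5 = 125
y1_5 = 285
x1_6 = 340
y1_6 = 95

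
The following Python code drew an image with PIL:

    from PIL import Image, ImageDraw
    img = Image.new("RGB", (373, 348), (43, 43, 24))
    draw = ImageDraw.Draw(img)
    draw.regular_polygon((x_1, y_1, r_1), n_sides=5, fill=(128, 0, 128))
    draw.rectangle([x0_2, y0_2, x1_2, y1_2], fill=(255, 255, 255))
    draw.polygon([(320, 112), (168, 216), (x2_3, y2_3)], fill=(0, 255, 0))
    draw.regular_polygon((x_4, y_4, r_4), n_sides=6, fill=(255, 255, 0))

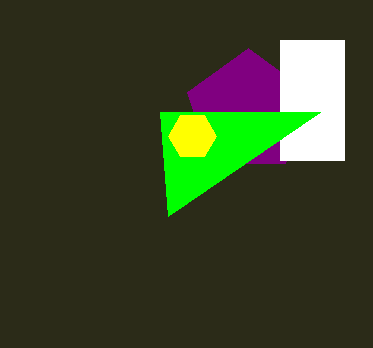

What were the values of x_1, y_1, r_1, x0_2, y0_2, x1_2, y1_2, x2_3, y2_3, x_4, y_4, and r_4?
x_1 = 248
y_1 = 112
r_1 = 64
x0_2 = 280
y0_2 = 40
x1_2 = 344
y1_2 = 160
x2_3 = 160
y2_3 = 112
x_4 = 192
y_4 = 136
r_4 = 24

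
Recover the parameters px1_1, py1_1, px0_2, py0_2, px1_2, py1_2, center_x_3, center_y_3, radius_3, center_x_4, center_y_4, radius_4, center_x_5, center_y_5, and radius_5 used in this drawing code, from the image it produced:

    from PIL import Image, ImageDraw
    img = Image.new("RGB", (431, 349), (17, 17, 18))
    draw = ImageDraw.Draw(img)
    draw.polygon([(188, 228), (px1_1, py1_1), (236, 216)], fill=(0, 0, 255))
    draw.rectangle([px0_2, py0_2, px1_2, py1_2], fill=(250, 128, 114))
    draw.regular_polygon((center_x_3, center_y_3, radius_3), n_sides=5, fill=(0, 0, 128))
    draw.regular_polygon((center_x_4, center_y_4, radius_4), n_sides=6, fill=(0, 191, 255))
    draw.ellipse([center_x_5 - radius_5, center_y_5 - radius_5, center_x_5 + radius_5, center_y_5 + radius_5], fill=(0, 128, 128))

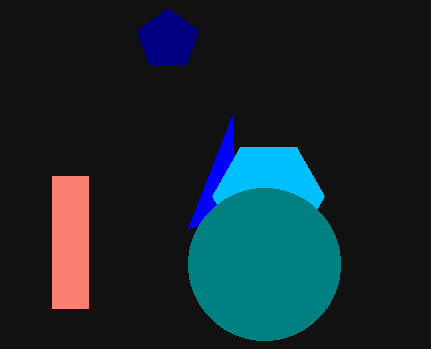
px1_1 = 232
py1_1 = 116
px0_2 = 52
py0_2 = 176
px1_2 = 88
py1_2 = 308
center_x_3 = 168
center_y_3 = 40
radius_3 = 32
center_x_4 = 268
center_y_4 = 196
radius_4 = 56
center_x_5 = 264
center_y_5 = 264
radius_5 = 76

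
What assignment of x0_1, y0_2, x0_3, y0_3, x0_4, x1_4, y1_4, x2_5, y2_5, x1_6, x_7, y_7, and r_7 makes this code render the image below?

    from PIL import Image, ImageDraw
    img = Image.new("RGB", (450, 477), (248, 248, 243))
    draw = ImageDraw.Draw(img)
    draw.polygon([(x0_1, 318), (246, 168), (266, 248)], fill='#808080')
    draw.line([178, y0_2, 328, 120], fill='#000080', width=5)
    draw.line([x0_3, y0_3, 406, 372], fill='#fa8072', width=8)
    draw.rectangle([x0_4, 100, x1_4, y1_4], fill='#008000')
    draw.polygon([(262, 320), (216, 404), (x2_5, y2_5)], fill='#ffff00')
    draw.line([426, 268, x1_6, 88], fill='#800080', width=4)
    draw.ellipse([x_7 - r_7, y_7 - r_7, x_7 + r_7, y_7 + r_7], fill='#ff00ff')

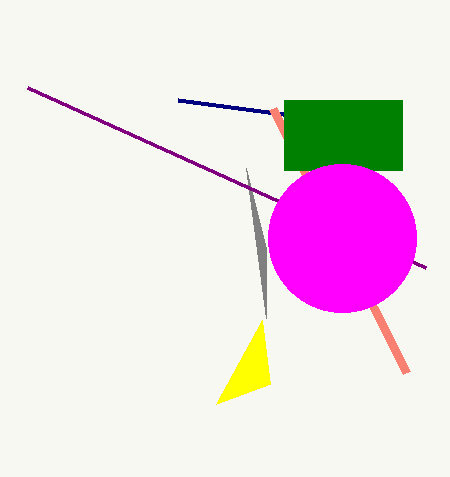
x0_1 = 266
y0_2 = 100
x0_3 = 272
y0_3 = 108
x0_4 = 284
x1_4 = 402
y1_4 = 170
x2_5 = 270
y2_5 = 384
x1_6 = 28
x_7 = 342
y_7 = 238
r_7 = 74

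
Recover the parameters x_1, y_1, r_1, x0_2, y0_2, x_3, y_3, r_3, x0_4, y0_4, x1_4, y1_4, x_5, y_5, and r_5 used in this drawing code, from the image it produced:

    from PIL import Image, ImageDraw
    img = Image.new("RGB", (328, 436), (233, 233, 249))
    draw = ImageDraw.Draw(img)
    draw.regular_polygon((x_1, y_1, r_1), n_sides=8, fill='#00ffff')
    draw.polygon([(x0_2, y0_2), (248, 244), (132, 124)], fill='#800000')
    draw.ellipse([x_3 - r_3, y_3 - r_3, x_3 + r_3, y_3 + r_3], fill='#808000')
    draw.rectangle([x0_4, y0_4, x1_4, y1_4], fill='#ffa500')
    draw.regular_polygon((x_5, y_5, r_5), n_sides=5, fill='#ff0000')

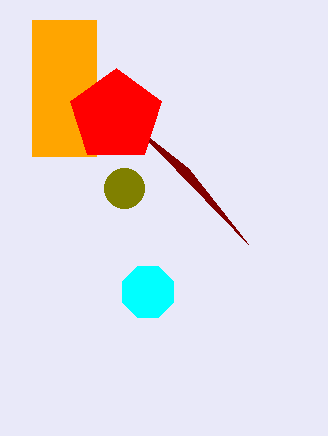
x_1 = 148
y_1 = 292
r_1 = 28
x0_2 = 188
y0_2 = 168
x_3 = 124
y_3 = 188
r_3 = 20
x0_4 = 32
y0_4 = 20
x1_4 = 96
y1_4 = 156
x_5 = 116
y_5 = 116
r_5 = 48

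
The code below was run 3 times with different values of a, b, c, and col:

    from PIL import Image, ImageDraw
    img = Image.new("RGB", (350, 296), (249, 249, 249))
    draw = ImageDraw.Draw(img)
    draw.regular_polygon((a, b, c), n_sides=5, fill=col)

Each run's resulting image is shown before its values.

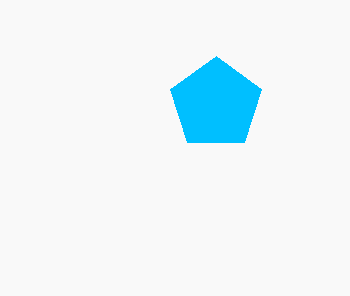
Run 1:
a = 216
b = 104
c = 48
col = 'deepskyblue'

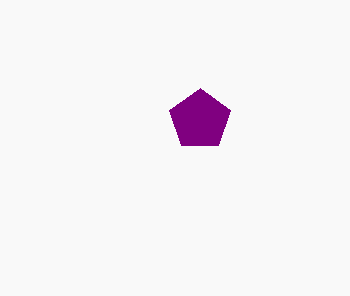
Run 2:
a = 200
b = 120
c = 32
col = 'purple'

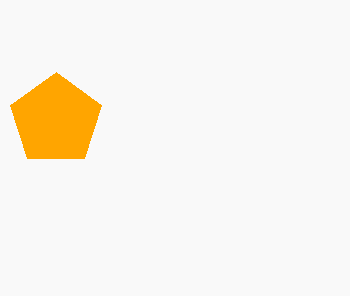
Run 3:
a = 56; b = 120; c = 48; col = 'orange'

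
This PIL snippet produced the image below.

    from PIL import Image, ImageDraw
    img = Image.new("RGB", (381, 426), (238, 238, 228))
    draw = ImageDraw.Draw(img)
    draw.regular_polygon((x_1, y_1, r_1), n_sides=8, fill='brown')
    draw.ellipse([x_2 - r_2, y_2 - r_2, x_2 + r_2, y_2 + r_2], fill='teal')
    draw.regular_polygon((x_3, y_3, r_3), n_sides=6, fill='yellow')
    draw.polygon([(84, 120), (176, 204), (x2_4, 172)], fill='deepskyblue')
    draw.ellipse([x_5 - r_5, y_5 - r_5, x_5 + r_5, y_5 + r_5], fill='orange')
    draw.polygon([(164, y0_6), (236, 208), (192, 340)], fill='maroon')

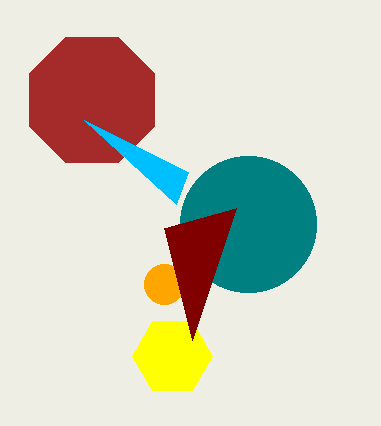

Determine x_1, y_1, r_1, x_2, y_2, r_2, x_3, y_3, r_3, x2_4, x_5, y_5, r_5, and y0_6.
x_1 = 92
y_1 = 100
r_1 = 68
x_2 = 248
y_2 = 224
r_2 = 68
x_3 = 172
y_3 = 356
r_3 = 40
x2_4 = 188
x_5 = 164
y_5 = 284
r_5 = 20
y0_6 = 228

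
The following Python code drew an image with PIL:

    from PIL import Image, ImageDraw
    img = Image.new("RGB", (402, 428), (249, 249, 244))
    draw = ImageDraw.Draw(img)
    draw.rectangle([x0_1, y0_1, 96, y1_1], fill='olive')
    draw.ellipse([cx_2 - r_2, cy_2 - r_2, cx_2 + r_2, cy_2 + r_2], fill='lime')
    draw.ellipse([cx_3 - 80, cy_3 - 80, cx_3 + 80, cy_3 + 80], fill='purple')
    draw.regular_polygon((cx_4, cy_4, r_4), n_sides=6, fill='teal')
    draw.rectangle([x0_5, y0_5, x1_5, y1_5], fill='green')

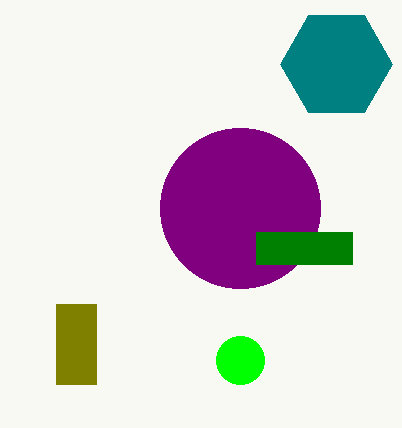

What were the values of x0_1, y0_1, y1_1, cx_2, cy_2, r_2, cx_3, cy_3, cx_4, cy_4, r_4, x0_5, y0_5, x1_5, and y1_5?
x0_1 = 56; y0_1 = 304; y1_1 = 384; cx_2 = 240; cy_2 = 360; r_2 = 24; cx_3 = 240; cy_3 = 208; cx_4 = 336; cy_4 = 64; r_4 = 56; x0_5 = 256; y0_5 = 232; x1_5 = 352; y1_5 = 264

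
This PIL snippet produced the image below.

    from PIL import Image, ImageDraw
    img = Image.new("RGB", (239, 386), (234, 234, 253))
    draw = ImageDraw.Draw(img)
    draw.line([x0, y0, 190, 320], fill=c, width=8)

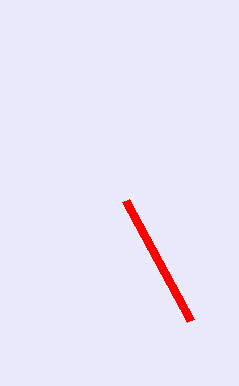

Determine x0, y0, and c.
x0 = 125
y0 = 200
c = 'red'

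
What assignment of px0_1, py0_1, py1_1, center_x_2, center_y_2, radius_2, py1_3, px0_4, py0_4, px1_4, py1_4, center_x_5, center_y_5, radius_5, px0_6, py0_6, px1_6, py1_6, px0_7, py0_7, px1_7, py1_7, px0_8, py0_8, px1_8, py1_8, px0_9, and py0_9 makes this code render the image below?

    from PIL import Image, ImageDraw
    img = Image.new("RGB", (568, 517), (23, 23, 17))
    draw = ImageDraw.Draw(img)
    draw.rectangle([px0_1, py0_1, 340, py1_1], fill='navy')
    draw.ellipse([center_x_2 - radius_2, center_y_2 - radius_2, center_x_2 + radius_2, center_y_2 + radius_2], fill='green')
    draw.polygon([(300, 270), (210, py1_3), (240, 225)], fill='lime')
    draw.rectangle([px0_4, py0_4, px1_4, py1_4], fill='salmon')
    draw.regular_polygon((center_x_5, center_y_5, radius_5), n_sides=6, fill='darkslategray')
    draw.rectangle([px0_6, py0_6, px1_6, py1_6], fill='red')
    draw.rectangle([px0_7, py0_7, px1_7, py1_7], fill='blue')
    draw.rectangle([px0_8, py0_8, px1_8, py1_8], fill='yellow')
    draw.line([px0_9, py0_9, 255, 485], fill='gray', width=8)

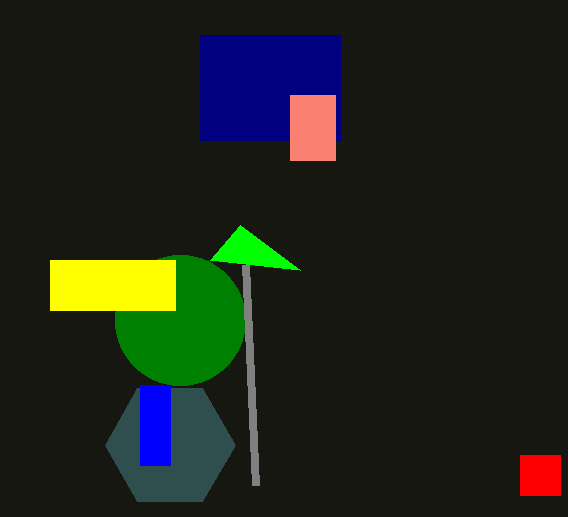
px0_1 = 200, py0_1 = 35, py1_1 = 140, center_x_2 = 180, center_y_2 = 320, radius_2 = 65, py1_3 = 260, px0_4 = 290, py0_4 = 95, px1_4 = 335, py1_4 = 160, center_x_5 = 170, center_y_5 = 445, radius_5 = 65, px0_6 = 520, py0_6 = 455, px1_6 = 560, py1_6 = 495, px0_7 = 140, py0_7 = 385, px1_7 = 170, py1_7 = 465, px0_8 = 50, py0_8 = 260, px1_8 = 175, py1_8 = 310, px0_9 = 245, py0_9 = 265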